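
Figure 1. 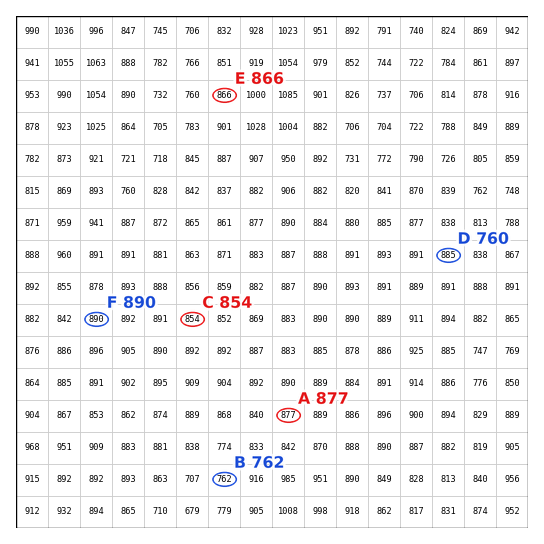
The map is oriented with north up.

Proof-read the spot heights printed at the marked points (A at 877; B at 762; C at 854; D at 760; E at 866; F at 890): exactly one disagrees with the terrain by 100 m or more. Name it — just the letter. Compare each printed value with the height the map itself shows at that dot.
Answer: D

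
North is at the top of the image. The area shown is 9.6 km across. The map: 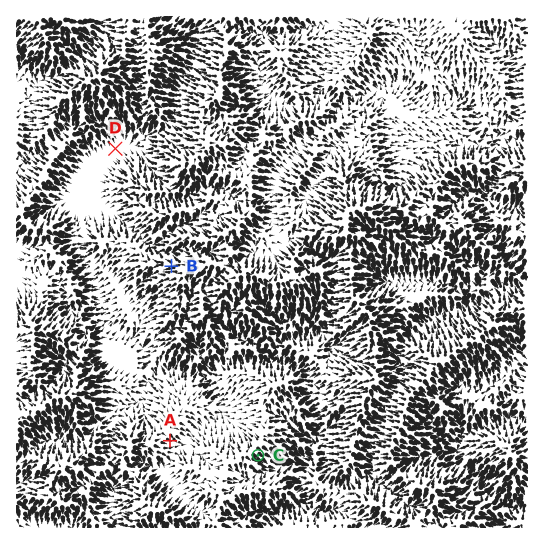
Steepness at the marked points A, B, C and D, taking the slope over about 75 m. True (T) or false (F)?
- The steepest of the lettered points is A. F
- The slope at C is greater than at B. F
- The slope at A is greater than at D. T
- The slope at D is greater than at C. F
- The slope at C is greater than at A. T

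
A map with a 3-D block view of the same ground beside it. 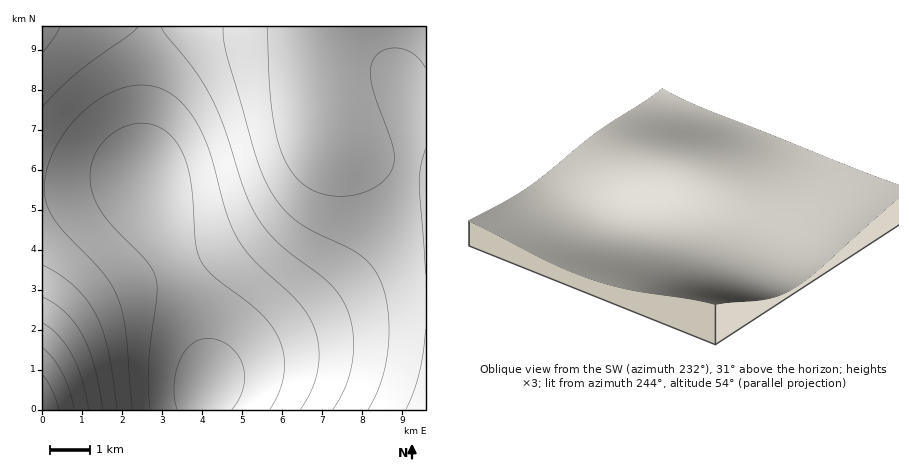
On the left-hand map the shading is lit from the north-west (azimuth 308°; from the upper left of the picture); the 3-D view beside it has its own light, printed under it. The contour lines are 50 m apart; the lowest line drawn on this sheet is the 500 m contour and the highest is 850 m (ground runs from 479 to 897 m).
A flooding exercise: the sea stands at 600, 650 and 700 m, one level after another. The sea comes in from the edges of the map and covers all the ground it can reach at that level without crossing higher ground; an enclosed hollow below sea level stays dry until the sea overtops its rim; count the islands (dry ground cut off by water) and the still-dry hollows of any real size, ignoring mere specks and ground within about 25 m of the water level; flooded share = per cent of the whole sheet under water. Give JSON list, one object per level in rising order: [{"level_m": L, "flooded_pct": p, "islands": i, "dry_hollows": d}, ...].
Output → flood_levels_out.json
[{"level_m": 600, "flooded_pct": 36, "islands": 0, "dry_hollows": 0}, {"level_m": 650, "flooded_pct": 52, "islands": 0, "dry_hollows": 0}, {"level_m": 700, "flooded_pct": 66, "islands": 0, "dry_hollows": 0}]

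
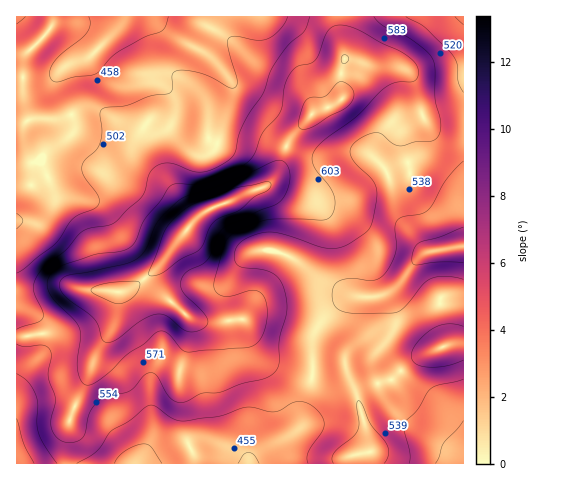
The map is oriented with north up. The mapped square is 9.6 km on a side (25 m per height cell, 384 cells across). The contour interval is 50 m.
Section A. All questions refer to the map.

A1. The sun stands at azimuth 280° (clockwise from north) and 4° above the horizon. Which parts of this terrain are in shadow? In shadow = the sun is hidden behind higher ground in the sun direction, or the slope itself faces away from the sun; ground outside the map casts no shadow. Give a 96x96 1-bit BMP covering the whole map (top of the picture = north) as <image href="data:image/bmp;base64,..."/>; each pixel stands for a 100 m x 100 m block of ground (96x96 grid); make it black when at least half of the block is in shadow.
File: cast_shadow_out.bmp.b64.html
<image width="96" height="96" href="data:image/bmp;base64,Qk2+BAAAAAAAAD4AAAAoAAAAYAAAAGAAAAABAAEAAAAAAIAEAAATCwAAEwsAAAIAAAAAAAAA////AAAAAAAAAP+AAAAAAAAB//8AAf/gAAAAAAAB//8AAf/wAAAAAAAB//wAAf/4AAAAAAAB//gAA//4AAAAAAAB//AAB//8AAAAAAAB/8AAB//4AAAAAAAB/wAAB//4AAAAAAAD8AAAB//wAAAAAAADwAAAB/54AAAAAAAHgAAAB/x4AAAAAAAHAAAAA/x4AAAAAAAOAAAAA/x4AAAAAAAMAAAAAfx4AAAAAAAAAAAAAfx4AAAAAAAAAAAAAPx4AAAAAAAAAAAAAPj4AAAAAAAAAAAAAHj4AAAAAAAAAAAAAHH4AAAAAAAAAAAAACH4AAAAAAAAAAAAAADwAAAA8AAAAAAAAADgAAAB+AAAAAcAAA/4AAAD/gAAAAcAAA/+AAAH/wAAAAcAAA//AAAP/4AAAAAAAAf/AAAP/8AAAAAAAAf/gAAf/+AAAAAAAAP/gAAf/+AAAAAAAAP/AAAf//AAAAAAAAH/AeAf//AAAAAAAAH+A/Af//AAAAAAAAD8A+Af/+AAAAAAAAAAA+AP/+AAAAAAAAAAB+AH/+AAAAAAAAAAB8AD/+AAAAAAAAAAD8AD/8AAAAAAAAAAP/AD/4AAAAAAAAAAf/wD/gAAAAAAAAAA//8B/AAAAAAAAAAA///h/wAB8AAAAAAA/////8AB+AAAAAAA//////AB/AAAAAAAf/////AB/wAAAAAAf/////AB/8AAAAAAP////+AB//AAAAAAH////8AB//wAAAAAB////4AB//4AAAAAB////wHB//4AAAAAA////gPD//8AAAAAA////gHH/x8AAAAAA////AGP/g4AAAAAAf///gA//AAAAAAAAP///wA//AAAAAAAAD///wA/+AAAAAAAAAf//wA/8AAAAAAAAAP//8A/4AAAAAAAAAH///A/wGAAAAAAAAAD//gfgfgAAAAAAAAD//gfAfwAAAAAAAAB//gAAfwAAAAAAAAB//AAAfwAAAAAAAAA/+AAAPgAAAAAAAAAf8AAAHAAAAAAAAAAf4AAAAAAAAAAAAAAPwAAAAAAAAAAAAAAPwAAAAAAAAAAAAAAHg8AAAAAAAAAAAAAD//gAAAAAAAAAAAAB//wAAwAAAAAAAAAA//8AA4AAAAAAAAAAf/+AB8AAAAAAAAAAf//AB8AAAAAAAAAAP//wD8AAAAAAAAAAD//4D8AAAAAAAAAAA//8D8AAAAAAAAAAAP/+D8AAAAAAAAAAAP/8H8AAAAAAAAAAAH/8P8AAAAAAAAAAAD/4P8AAAAAAAAAAAD/wf8AAAAAAAAAAAA/wf8AAAAAAAAAAAAHg/8AAAAAAAAAAAAAA/8AAAAAAAAAAAAAA/8EAAAAAAAAAAAAA/8PAAAAAAAAAAAAA/8PgAAAAAAAAAAAA/8HwAAAAAAAAAAAA/8H4AAAAAAAAAAAB/4D4AAAAAAAAAAAB/gB4AAAAAAAAAAAD8AA4AAAAAAAAAAABAAAYAAAAAAAAAAAAAAAAAAAAAAAAAAAAAAAAAAAAAAAAAAPAAAAAAAAAAAAAAAPAAA="/>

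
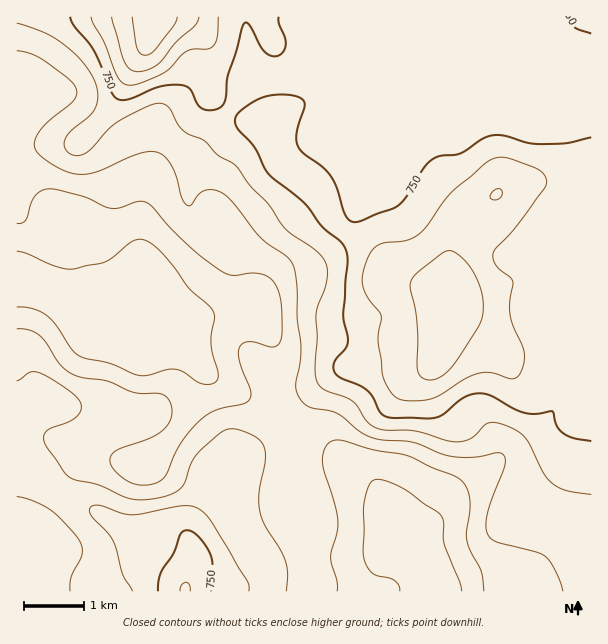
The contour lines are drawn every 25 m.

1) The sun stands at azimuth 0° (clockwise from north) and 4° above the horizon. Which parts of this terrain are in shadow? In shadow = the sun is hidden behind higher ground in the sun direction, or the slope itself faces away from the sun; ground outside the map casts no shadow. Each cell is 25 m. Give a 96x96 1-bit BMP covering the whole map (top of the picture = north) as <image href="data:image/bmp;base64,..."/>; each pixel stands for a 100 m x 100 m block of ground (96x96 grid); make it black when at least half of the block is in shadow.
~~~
<image width="96" height="96" href="data:image/bmp;base64,Qk2+BAAAAAAAAD4AAAAoAAAAYAAAAGAAAAABAAEAAAAAAIAEAAATCwAAEwsAAAIAAAAAAAAA////AAAAAAAAAAAAAAAAAAAAAAAAAAAAAAAAAAAAAAAAAAAAAAAAAAAAAAAAAAAAAAAAAAAAAAAAAAAAAAAAAAAAAAAAAAAAAAAAAAAAAAAAAAAAAAAAAAAAAAAAAAAAAAAAAAAAAAAAAAAAAAAAAAAAAAAAAAAAAAAAAAAAAAAAAAAAAAAAAAAAAAAAAAAAAAAAAAAAAAAAAAAAAAAAAeAAAAAAAAAAAAAAB/gAAAAAAAAAAAAAD/wAAAAAAAAAAAAAD/4AAAAAAAAAAAAAH/+AAAAAAAAAAAAAH//AAAAAAAAAAAAAP//gAAAAAAAAAAAAf//wAAAAAAAAAAAAf//4AAAAAAAAAAAA///4AAAAAAAAAAAA///4AAAAAAAAAAAB///4AAAAAAAAAAAD///4AAAAAAAAAAAH///AAAAAAAAAAAAP//4AMAAAAAAAAAAP//4AcAAAAAAAAAAf//8AeAAAAAAAAAAfA/+AcAAAAAAAAAAfgf/gYAAAAAAAAAAfgP/8AAAAAAAAAAAfwH/+AAAAAAAAAAAfwB/+AAAAAAAAAAAPwAf+AAAAAAAAAAAAAAH8AAAAAAAAAAAAAAAAAAAAAAAAAAAAAAAAAAAAAAAAAAAAAAAAAAAAAAAAAAAAAAAAAAAAAAAAAAAAAAAAAAAAAAAAAAAAAAAAAAAAAAAAAAAAAAAAAAAAAAAAAAAAAAAAAAAAAAAAAAAAAAAAAAAAAAAAAAAAAAAAAAAAAAAAAAAAAAAAAAAAAAAAAAAAAAAAAAAAAAAAAAAAAAAAAAAAAAAAAAAAAAAAAAAAAAAAAAAAAAAAAAAAAAAAAAAAAAAAAAAAAAAAAAAAAAAAAAAAAAAAAAAAAAAAAAAAAAAAAAAAAAAAAAAAAAAAAAAAAAAAAAAAAAAAAAAAAAAAAAAAAAAAAAAAAAAAAAAAAAAAAAAAAAAAAAAAAAAAAAAAAAAAAAAAAAAAAAAAAAAAAAAAAAAAAAAAAAAAAAAAAAAAAAAAAAAAAAAAAAAAAAAAAAAAAAAAYAAAAAAAAAAAAAAA4AAAAAAAAAAAAAAB8AAAAAAAAAAAAAAB8AAAAAAAAAAAAAAB8AAAAAAAAAAAAAAD8AAAAAAAAAAAAAAD8AQAAAAAAAAAAAAB8A4AAAAAAAAAAAAAYB8AAAAAAAAAAAAAAB8AAAAAAAAAAAAAAD8AAAAAAAAAAAAAAD+AAAAAAAAAAAAAAH+AAAAAAAAAAAAAAH+AAAAAAAAAAAAAAH/AAAAAAAAAAAAAAH/AAAAAAAAAAAAAAH/AAAAAAAAAAAAAAH/gAAAAAAAAAAAAAH/gAAAAAAAAAAAAAH/gAAAAAAAAAAAAAH/gAAAAAAAAAAAAAH/gAAAAAAAAAAAAAD/wAAAAAAAAAAAAAB/wAAAAAAAAAAAAAA/4AAAAAAAAAAAAAAP4AAAAAAAAAAAAAAD8AAAAAAAAAAAAAAB8AAAAAAAAAAAAAAB8AAAAAAAAAAAAAAA4AAAAAAAAAAAAAAAAAAAAAAAAAAAAAAAAAAAAAAAAAAA="/>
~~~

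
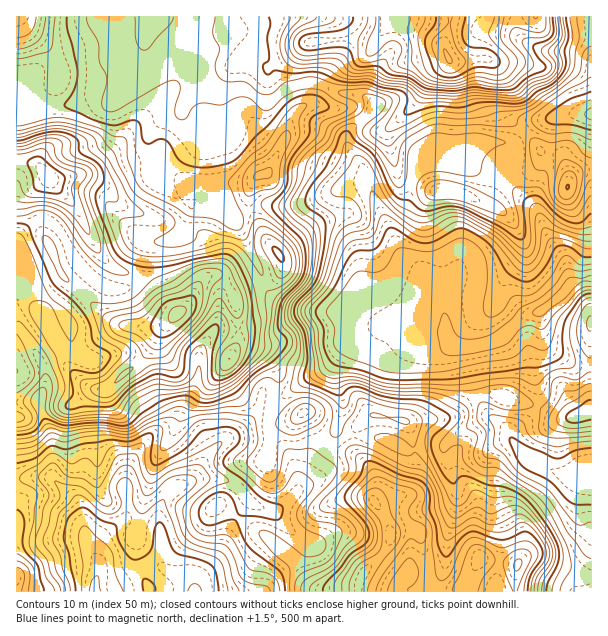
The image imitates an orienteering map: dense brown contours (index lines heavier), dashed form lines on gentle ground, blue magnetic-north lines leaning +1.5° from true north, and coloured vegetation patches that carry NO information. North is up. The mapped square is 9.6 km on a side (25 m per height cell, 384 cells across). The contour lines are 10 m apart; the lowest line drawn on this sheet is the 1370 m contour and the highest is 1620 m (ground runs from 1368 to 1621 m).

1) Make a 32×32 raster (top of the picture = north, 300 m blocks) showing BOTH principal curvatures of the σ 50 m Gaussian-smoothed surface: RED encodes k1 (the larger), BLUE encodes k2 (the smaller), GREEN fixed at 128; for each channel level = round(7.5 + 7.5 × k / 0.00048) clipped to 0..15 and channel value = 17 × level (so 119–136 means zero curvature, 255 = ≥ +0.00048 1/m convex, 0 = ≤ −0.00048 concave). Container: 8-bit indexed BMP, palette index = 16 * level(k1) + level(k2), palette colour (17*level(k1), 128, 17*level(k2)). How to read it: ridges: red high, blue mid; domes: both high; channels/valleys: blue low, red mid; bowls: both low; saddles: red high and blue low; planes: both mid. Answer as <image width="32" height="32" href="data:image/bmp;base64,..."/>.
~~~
<image width="32" height="32" href="data:image/bmp;base64,Qk02CAAAAAAAADYEAAAoAAAAIAAAACAAAAABAAgAAAAAAAAEAAATCwAAEwsAAAABAAAAAAAAAIAAABGAAAAigAAAM4AAAESAAABVgAAAZoAAAHeAAACIgAAAmYAAAKqAAAC7gAAAzIAAAN2AAADugAAA/4AAAACAEQARgBEAIoARADOAEQBEgBEAVYARAGaAEQB3gBEAiIARAJmAEQCqgBEAu4ARAMyAEQDdgBEA7oARAP+AEQAAgCIAEYAiACKAIgAzgCIARIAiAFWAIgBmgCIAd4AiAIiAIgCZgCIAqoAiALuAIgDMgCIA3YAiAO6AIgD/gCIAAIAzABGAMwAigDMAM4AzAESAMwBVgDMAZoAzAHeAMwCIgDMAmYAzAKqAMwC7gDMAzIAzAN2AMwDugDMA/4AzAACARAARgEQAIoBEADOARABEgEQAVYBEAGaARAB3gEQAiIBEAJmARACqgEQAu4BEAMyARADdgEQA7oBEAP+ARAAAgFUAEYBVACKAVQAzgFUARIBVAFWAVQBmgFUAd4BVAIiAVQCZgFUAqoBVALuAVQDMgFUA3YBVAO6AVQD/gFUAAIBmABGAZgAigGYAM4BmAESAZgBVgGYAZoBmAHeAZgCIgGYAmYBmAKqAZgC7gGYAzIBmAN2AZgDugGYA/4BmAACAdwARgHcAIoB3ADOAdwBEgHcAVYB3AGaAdwB3gHcAiIB3AJmAdwCqgHcAu4B3AMyAdwDdgHcA7oB3AP+AdwAAgIgAEYCIACKAiAAzgIgARICIAFWAiABmgIgAd4CIAIiAiACZgIgAqoCIALuAiADMgIgA3YCIAO6AiAD/gIgAAICZABGAmQAigJkAM4CZAESAmQBVgJkAZoCZAHeAmQCIgJkAmYCZAKqAmQC7gJkAzICZAN2AmQDugJkA/4CZAACAqgARgKoAIoCqADOAqgBEgKoAVYCqAGaAqgB3gKoAiICqAJmAqgCqgKoAu4CqAMyAqgDdgKoA7oCqAP+AqgAAgLsAEYC7ACKAuwAzgLsARIC7AFWAuwBmgLsAd4C7AIiAuwCZgLsAqoC7ALuAuwDMgLsA3YC7AO6AuwD/gLsAAIDMABGAzAAigMwAM4DMAESAzABVgMwAZoDMAHeAzACIgMwAmYDMAKqAzAC7gMwAzIDMAN2AzADugMwA/4DMAACA3QARgN0AIoDdADOA3QBEgN0AVYDdAGaA3QB3gN0AiIDdAJmA3QCqgN0Au4DdAMyA3QDdgN0A7oDdAP+A3QAAgO4AEYDuACKA7gAzgO4ARIDuAFWA7gBmgO4Ad4DuAIiA7gCZgO4AqoDuALuA7gDMgO4A3YDuAO6A7gD/gO4AAID/ABGA/wAigP8AM4D/AESA/wBVgP8AZoD/AHeA/wCIgP8AmYD/AKqA/wC7gP8AzID/AN2A/wDugP8A/4D/AOi1x5SDl4eol4Z1hbaFYsfY1dnHdIaXpLenc+bEUnOH6baFhoSHpoaGdWRkt5amtHNjyPm2c5ajpcil6PjGoZbDc4WFhYa4lpSkl5SXl8iWZXOSkvaUxpGk67Wm+eqhhceGdWWFlKeFc7i6lqbIloSWdGJh9rXpo5LWdIb4lHKGt5aFc6XVlJWjyNqolYNzpdi2k+fXhbSDcbV1t9aEhIaouKSC55ST1oCCtseBpbZzhLXm+7fY/KRyx5bXppZ0dpNylLfYc3L3dHKCopXIqISGc2LV2JXVgaWmp5Vyg3WHlYOUhaaEgejIlpPGx8inhYeWtvaCctVxtoOUg3KElXS2kqJxgIDAkNeXhmJjpqWWhZWlgnOFxWKUyIRzprekhPzg9sWk9/iRkrRidJSmpum4o6W3x+nX6MaUgXSUxvn4opD79ej3Y5aDcteTxJSVxuvVo/jmx9inprTG6caDpsjIgJTm9/ikc7fT9PahULawk4L3xnJzlJSVtsi4haa3pbmQ16RBtPbE57SQ+/mSsrahYYGAc3ODdIaGhYWWlZSklJPGhZRxksfWYoDn+Nbn+JNidnaHh4eGdIOEhpd0hMeDx5Z0pfnnt/i3gILlt6LZspOHd4eHh4aXl5WCqJOm2aW4dITVxqW22fq0gfilxGBAY3d3h4eIhoeHqJZxgLX6hoSVx4Z0Y5Wn5sWz+ZHzk5KRhXeHh4eGh4eXlriTcPd2hNiGhKbGtZW3+OimgPf8xZN0d4eHd4eHd4aVxpeCkHS2toPW5YSDg6S156OA+PulhHOGl3aFhnd2dJT4lXLHc+iTpPh0Y3Rzc4Kkkef5t8aUZKaFg7WVZGJi1viAcrWTkmD2xnGFp7ilp4Rj9qZ1tcS2yIGVx4VQgtb4pJDH1rWC1fdxpdanlXSFdaaysGBzdaiVkNfX5eP3+LeAofmhpenotIPXdWSFqKeWtsf7pHNzhYLE5sX596WGlaWx/LGl+NX494WEdpaWhoam2fdjlpaFYObGhIR0dZeHp5PmxPX4o5GDlYaGmHZ2dnSG97aElICC9oR1d4eGh4Wnt7eGYdb45salp4aHh4eHdoW36MekgPj5pXRjg3OElcWFppZygJCBc2WXl3eHiIeXlZX3pfb1oKT3pmWVlYOQkGGDc4eWloaHdoaHh4eHh4aEgbTnsrBwcHDggrJwkva1gXF2doe5hoeHd4eHh4eWhZimkGCh5IL3w/f5+9L66sT6waSFhaeHdneHh4eHh5eoh6Lmp5PF+dLntdn59fro5vfTgpimhoeGh4eXd3eHhoeHovv698TIpXSm6YV1pXOQ4rGSqJd2dnZ3h5iGh4eHh3dzoaKThHW3lYW1poWng8j6gXI="/>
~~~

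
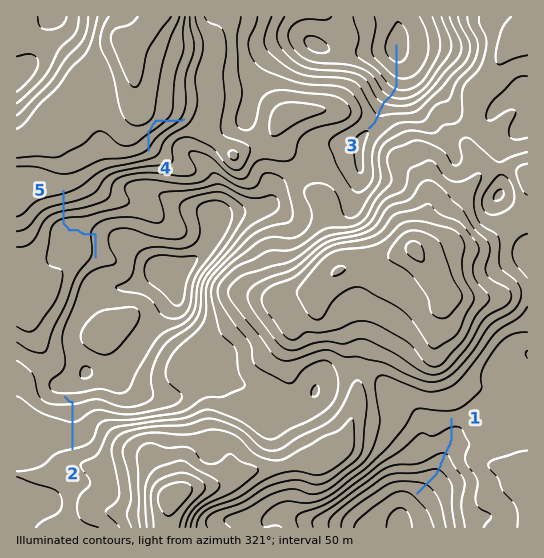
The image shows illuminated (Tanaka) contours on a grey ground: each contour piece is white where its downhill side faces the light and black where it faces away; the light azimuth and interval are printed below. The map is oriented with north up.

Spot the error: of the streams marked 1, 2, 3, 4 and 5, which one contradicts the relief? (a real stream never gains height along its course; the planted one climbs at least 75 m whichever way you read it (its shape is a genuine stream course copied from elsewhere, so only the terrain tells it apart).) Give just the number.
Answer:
4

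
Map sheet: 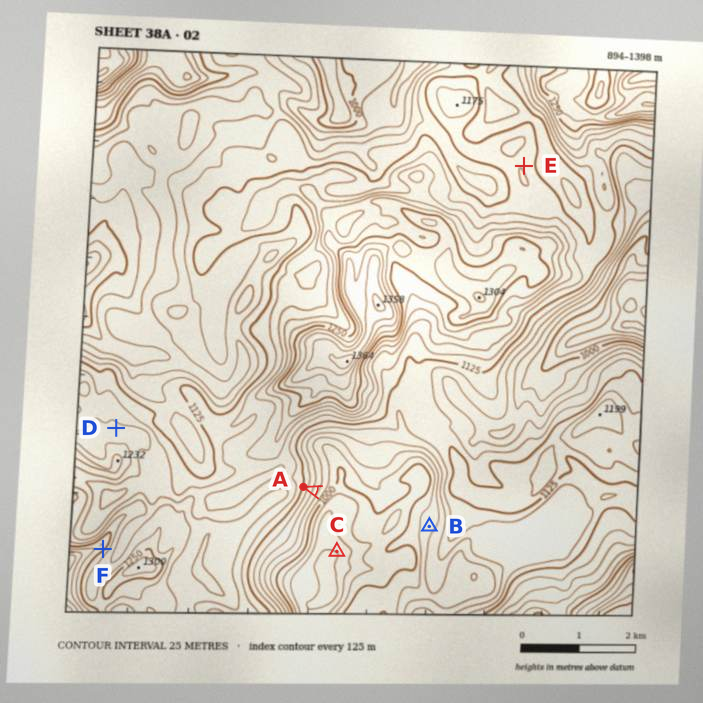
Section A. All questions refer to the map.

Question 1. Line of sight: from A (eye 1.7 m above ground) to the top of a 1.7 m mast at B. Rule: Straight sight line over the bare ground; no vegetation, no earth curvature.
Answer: yes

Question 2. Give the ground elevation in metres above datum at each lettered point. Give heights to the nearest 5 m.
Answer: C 925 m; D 1185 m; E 1150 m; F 1260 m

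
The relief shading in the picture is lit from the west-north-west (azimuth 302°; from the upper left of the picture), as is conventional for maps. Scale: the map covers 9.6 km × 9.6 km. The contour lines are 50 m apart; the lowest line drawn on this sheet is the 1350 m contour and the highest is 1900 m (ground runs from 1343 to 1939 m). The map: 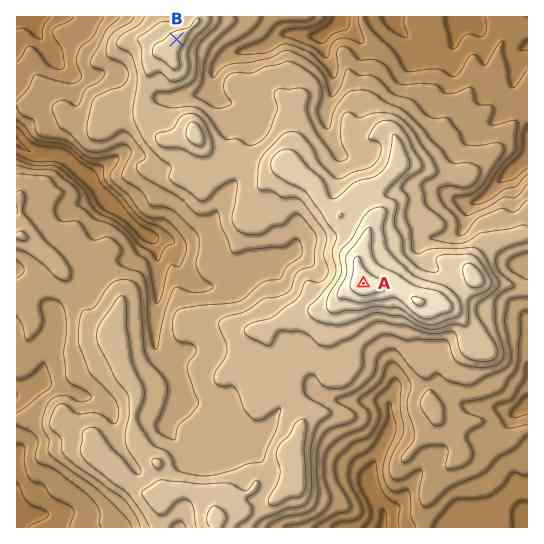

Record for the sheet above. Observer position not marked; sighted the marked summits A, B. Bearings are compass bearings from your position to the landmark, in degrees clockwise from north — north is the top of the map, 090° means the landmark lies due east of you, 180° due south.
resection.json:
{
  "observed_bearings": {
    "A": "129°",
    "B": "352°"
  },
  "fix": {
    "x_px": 191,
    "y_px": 144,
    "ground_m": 1740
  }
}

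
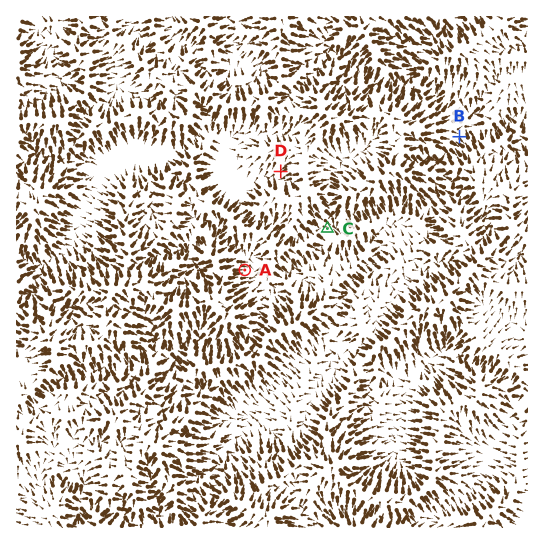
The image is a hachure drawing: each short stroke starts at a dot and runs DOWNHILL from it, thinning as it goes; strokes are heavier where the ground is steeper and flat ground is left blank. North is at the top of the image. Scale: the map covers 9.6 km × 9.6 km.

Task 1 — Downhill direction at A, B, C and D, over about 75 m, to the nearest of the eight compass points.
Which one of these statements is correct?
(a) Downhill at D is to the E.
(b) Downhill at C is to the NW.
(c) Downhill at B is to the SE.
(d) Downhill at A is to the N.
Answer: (c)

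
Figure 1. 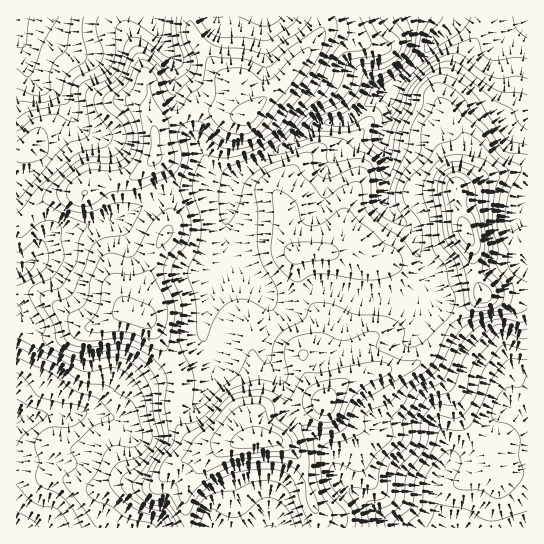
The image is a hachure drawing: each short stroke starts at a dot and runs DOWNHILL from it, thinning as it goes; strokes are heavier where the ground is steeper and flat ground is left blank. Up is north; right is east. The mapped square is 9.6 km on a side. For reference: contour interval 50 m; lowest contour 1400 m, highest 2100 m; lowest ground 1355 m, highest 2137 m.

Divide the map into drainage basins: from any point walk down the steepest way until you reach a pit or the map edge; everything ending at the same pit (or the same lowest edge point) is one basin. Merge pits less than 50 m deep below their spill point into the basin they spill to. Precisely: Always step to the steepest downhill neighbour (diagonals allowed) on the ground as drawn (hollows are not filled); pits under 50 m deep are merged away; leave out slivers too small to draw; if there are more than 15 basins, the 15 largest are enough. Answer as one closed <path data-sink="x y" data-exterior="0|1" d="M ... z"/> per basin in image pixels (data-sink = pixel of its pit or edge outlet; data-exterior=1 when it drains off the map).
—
<path data-sink="457 17" data-exterior="1" d="M527 16l-202 0-2 13-14 21-25 31-35 34-12 1-26-7-14-1-15 9-21 7-6 5 0 30 9 14 7 22 1 15-3 19-14 24-18 62 14 10 28 46 1 16-5 22 6 20 10 11 8 4 30 1 17-5 33-1 26-27 18-9 12-14 10-6 28-12 32-3 16-7 10-10 13-24 38-32 19-4 27 0z"/><path data-sink="459 527" data-exterior="1" d="M519 291l-18 0-19 4-38 32-13 24-10 10-16 7-32 3-28 12-10 6-12 14-18 9-26 27-4 0 12 6 13 14 11 40 8 19 0 10 209-1 0-234z"/><path data-sink="17 17" data-exterior="1" d="M189 16l-173 1 1 208 4-1 22-23 8-4 15-4 19 0 13-10 31-4 14-8 12-13 0-29 6-5 21-7 15-9 14 1 26 7 12-2-5-4-7-11 0-12-21-18-21-30-4-9z"/><path data-sink="17 418" data-exterior="1" d="M130 312l-8 0-24 13-21 4-22 8-16-1-16-7-7 1 1 139 45 8 25 11 11 0 15-5 40 4 5-3 17-20 35-16 17-2-6-2-22 0-8-4-7-7-5-10-4-14 5-22-1-16-28-46-6-6z"/><path data-sink="17 271" data-exterior="1" d="M154 159l-11 12-10 6-31 4-7 3-10 9-19 0-15 4-8 4-22 23-5 2 1 103 6 0 16 7 16 1 22-8 21-4 24-13 8 0 7 3 18-62 12-19 4-11 1-14-4-24-7-18z"/><path data-sink="270 527" data-exterior="1" d="M270 439l-24 1-13 4-15 7-13 10-14 18-7 18 5 31 130-1 0-9-8-19-11-40-13-14-9-5z"/><path data-sink="17 527" data-exterior="1" d="M225 447l-15 1-35 16-16 19-6 4-40-4-15 5-11 0-25-11-45-8-1 58 171 1-3-23 3-18 9-16 9-10z"/><path data-sink="267 17" data-exterior="1" d="M323 16l-133 0-1 6 6 17 21 30 21 18 0 12 7 11 6 3 34-32 25-31 14-21z"/>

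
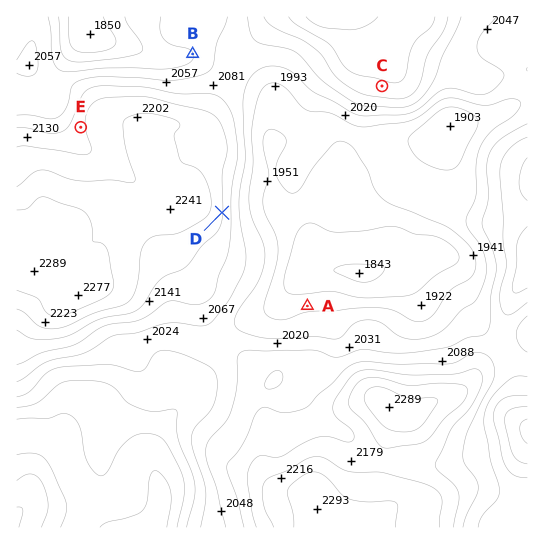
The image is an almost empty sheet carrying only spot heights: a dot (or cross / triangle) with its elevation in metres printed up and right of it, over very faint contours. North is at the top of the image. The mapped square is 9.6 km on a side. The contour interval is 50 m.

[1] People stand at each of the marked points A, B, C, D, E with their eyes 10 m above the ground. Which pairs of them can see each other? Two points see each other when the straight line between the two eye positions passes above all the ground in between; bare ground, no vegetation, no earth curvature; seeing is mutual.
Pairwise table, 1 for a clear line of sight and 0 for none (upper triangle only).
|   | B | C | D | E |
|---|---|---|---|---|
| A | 0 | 1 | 1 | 0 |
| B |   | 0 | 0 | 0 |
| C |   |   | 1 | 0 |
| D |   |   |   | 0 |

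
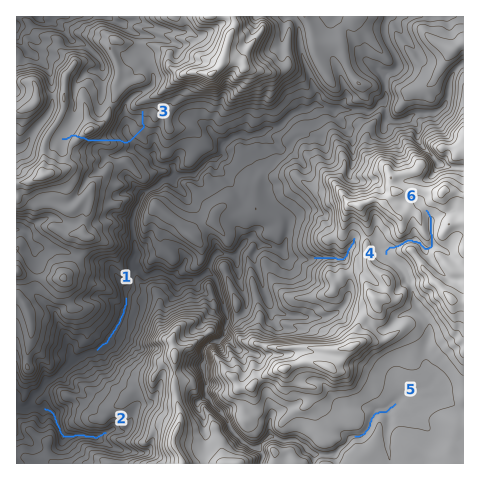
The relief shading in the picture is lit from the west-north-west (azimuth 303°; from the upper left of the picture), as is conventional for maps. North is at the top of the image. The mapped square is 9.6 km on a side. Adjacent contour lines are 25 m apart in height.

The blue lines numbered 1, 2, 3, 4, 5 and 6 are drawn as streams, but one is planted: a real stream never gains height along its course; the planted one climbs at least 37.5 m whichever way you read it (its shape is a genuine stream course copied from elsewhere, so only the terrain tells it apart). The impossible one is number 3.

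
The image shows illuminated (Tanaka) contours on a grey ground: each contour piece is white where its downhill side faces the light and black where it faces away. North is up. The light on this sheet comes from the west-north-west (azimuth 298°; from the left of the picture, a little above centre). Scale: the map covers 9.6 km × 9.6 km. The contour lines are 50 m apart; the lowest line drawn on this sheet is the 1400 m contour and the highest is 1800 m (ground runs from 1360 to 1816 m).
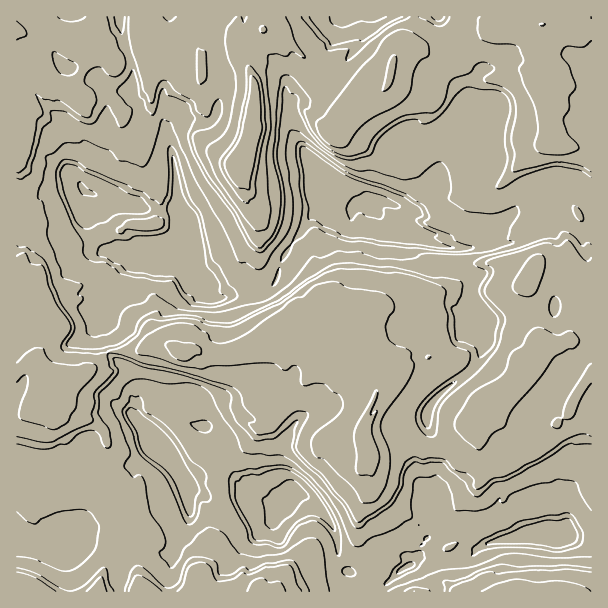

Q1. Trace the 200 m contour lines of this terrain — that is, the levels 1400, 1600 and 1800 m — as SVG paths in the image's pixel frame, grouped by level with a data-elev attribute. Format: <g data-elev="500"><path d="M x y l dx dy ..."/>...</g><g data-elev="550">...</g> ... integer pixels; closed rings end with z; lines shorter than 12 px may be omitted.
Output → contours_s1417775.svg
<g data-elev="1400"><path d="M273 530l-4-2-4-4-2-25 9-9 13-9 5-1 4 1 13 11 1 6-6 4-11 14-7 5-7 7z"/><path d="M351 221l-5-11 2-6 5-6 12-6 19 4 16 10 0 1-4 2-12-1-1 8-3 3-12-2-8-4-3 1z"/><path d="M84 195l-3-1-3-6 0-5 2-1 16 12-1 2z"/></g><g data-elev="1600"><path d="M114 591l-4-6-3-15-2-2-4 1-17 16-13 6-10-3-26-15-18-5"/><path d="M309 591l-12-27-6-4-25 3-15 7-8-3-9 6-9 2-6 0-2-11-2-3-11-4-9 0-4 1-4 3-8 21-9 6-3 0-5-3-19-18-5-2-3 1-5 7-5 18"/><path d="M430 591l-4-2-10-2-5 1-6 3"/><path d="M591 568l-27-3-45 2-19-3-21 7-14 7-10 3-11 0-1 1 1 9"/><path d="M17 444l22 5 11 0 10-5 6 0 13-10 13-4 7 4 6 13 5 0 1-4-2-14-11-16 1-17 2-4 17-18 0-5-3-4-2-6 3-2 7 2 21 8 39 8 43 15 5 6-1 12 5 12 20 21 20-3 19-17 3-1-5 26 2 6 12 14 15 13 11 15 10 10 10 20 5 4 5-1 6-6 24-17 10-16 3-17 9-9 9 2 8-2 13 2 6 7 15 11 6 10 6 5 4-2 12-12 14-3 12-6 30-17 18-12 5-2 4 2 15-1"/><path d="M426 428l-3-4-2-7 1-5 3-6 12-13 10-7 9-5-18 21-5 9-3 15-1 2z"/><path d="M591 244l-3-2-6 4-10-11-9-3-6 6-14 1-28 10-30 7-10 5-1 3 2 2 10 4 1 3-7 14 0 7 17 21 1 5-4 25-5 5-9 8-1-1-2-7-3-3-9-4-7-2-3-3-1-20-3-10 5-4 5-8 2-11-2-4-17-3-12 0-37-10-17-1-27-4-15 1-7 2-23 14-27 20-48 23-21-1-16-6-12-1-18 2-3-2-2-3-3-1-14 7-4 5-4 11-18 11-21 4-26-2-3-3 7-11 1-9-14-22-14-39-4-5-15-10-7-1-3-1"/><path d="M580 221l3 0 0-6-5-8-5-1 1 7z"/><path d="M17 178l4 1 10-6 1-10 10-34 9-9 0-9 14 0 15 10 10 3 5-2 10-15 3-1 11 20 3 2 4-3 4-6 2-9-13-15-2-5 11-12 4-8 2 0 3 9 3 17 4 5 3 9 5 5 1 0 2-4 4-16 3-6 3 1 3 5 8 3 13 7 6 14-7 16 5 20 15 27 25 32 15 31 6 5 6 3 4-2 12-14 7-19 1-26-6-29-1-10 5-60 3-7 5 6 8 4 2 17 8 18 10 12 17 12 15 5 21-5 6-13 4-6 10-8 11-6 14-3 9 5 10-4 10-10 11-15 8-7 6-1 10 2 17 1 6 3 4 4 3 11-5 29 2 25-10 26 6 0 24-14 27-8 24 4 13 7"/><path d="M125 17l-3 17-6-9-2-8"/><path d="M402 17l-16 8-23 16-7-1-24 6-23-29"/><path d="M444 17l-2 3-4 1-7-4"/></g><g data-elev="1800"><path d="M247 189l2 0 13-61-4-44-6-9-1 2-2 21-8 37-4 9-11 15-2 5 3 8 7 12 5 4z"/></g>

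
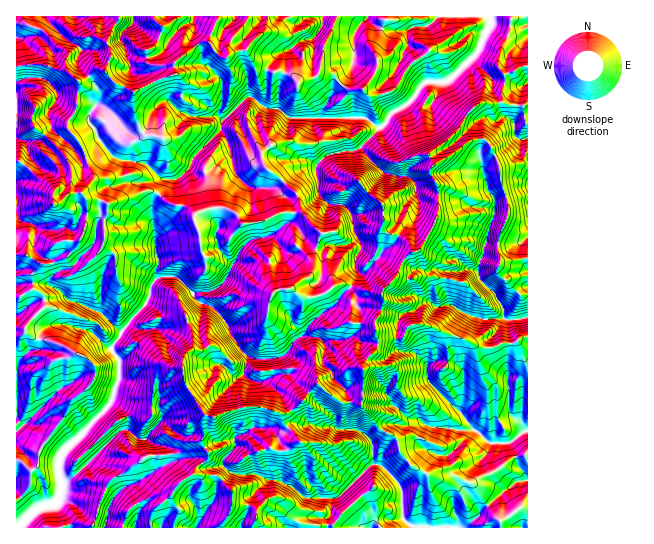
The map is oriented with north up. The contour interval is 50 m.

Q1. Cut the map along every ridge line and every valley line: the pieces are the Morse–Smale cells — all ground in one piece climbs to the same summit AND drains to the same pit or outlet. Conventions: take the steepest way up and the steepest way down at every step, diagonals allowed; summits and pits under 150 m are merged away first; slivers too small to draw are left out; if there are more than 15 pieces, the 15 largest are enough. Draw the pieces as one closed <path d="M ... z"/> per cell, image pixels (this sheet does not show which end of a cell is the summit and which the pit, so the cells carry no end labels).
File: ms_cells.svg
<path d="M527 16l-204 0 0 9-10 14-10 1-13 9-9 3-9 9-5 9-2 25-4 8-8-6-10 3-20 21-3 10-24 23-7 15-11 10-13 1-6 14 10 9 14 2 12 10 15-7 16 0 7 3 10 13 20-3 20-9 19 1 19 21-6 19-3 21-23 15 16 8 17-2 16-11 8 0 9 5 27 4 1-3 14-15 7-16 6-6 11-6 15-26 3-12 0-22-8-13 2-12-4-8 28-23 12-20 9-7 27-1 20 2 3-2z"/><path d="M423 324l-13 1-8 14-25-1 0 9-10 12-4 10 1 12-3 22-18 0-25-19-26 26 7 9 11 5-8 1-9-2-10 8-9-3-23 0-14 8-3 4-20 3-9 6 3 2 0 7-12 11-1 4 8 3 15 0 14 15 1 13 20 3 3 3-2 18 273 0 1-190-6-1-11 7-8-1-12 5-9 0-15-8z"/><path d="M159 195l-3 2-4 8 3 40 4 14-3 20-5 8 0 6-6 12-12 12-4 8 10 4 24 0 31-10 7-7-1 25 11 14 2 10 4 3 6 1 12 12 8-2 11 6 12 0 14 12 11 18 27-27 25 19 18 0 3-22-1-12 4-10 9-9 3-7-4-21 9-20-1-7-8-3-20-3-9-5-8 0-11 8-14 5-12-1-12-7 23-15 3-21 6-19-19-21-19-1-20 9-20 3-10-13-7-3-16 0-15 7-6-7-18-4z"/><path d="M39 283l-23 2 0 242 75 1 14-39 9-12 8-2 25-19 20-2-5-9-8-1-7-5 4-8 10-10 0-8-4-6-15 0-30-9 7-17 1-16-1-6-7-8 0-4 8-10 1-6-19-18-20-9-12-3-12-12z"/><path d="M482 139l-15 4-36 26 0 5 8 13-2 30-16 30-11 6-6 6-7 16-14 15-2 4 3 8-9 20 1 13 3 4 23 0 5-10 7-5 9 0 12 4 32 12 15 8 9 0 12-5 8 1 11-7 6 0 0-42-7 0-24-25 3-5-3-15 2-12 9-21 0-15-7-17-1-16-4-12-5-11z"/><path d="M322 16l-53 0-4 14-4 5-16 16-8 0-7 2-3 4-10-4-10-12-10 4-22 18-1 12-17 5-24 13 2 21 4 12 6 9-11 6-28-18-13-16-15-3-10 18 0 7 15 18 10 28-1 7-9 11 1 4 3 3 14 0 8 4 37-13 12 2 7-13 13-1 11-10 7-15 24-23 3-10 20-21 10-3 8 6 4-8 2-25 5-9 9-9 9-3 13-9 10-1 10-14z"/><path d="M201 312l-7 7-31 10-24 0-10-5-8 7-1 6-8 10 0 4 8 12-1 18-7 17 30 9 15 0 3 3 1 11-10 10-4 8 7 5 8 1 5 10 12-2 12-12 8 0 5-4 0-19 2-3 8 2 32-10 15 0 18 6 8 0 4-3-11-17-14-12-12 0-11-6-8 2-12-12-6-1-4-3-2-10-11-14z"/><path d="M153 191l-7 0-37 13-8-4-14 0 1 13-4 20-13 20-5 4-17 7-7 0-16-9-9 0-1 28 23 0 11 2 8 4 12 12 12 3 20 9 16 16 4 2 23-26 6-12 0-6 5-8 3-20-4-14-3-40 7-11z"/><path d="M505 103l-27 1-9 7-12 20-28 23 5 11 39-25 9-1 9 7 8 17 1 16 8 23 0 15-7 13-4 17 4 16 27-5 0-153-14 0z"/><path d="M25 165l-9 10 0 79 10 1 16 9 7 0 17-7 15-19 7-25-1-12-5-8-12 0-11 10-5 1-1-15z"/><path d="M51 67l-3 2-4 8 0 2 7 4 6 10-1 8-8 12 3 16-9 10-17 3 4 16-5 7 29 24 0 14 4 1 13-11 12 0 10-11 1-7-10-28-15-18 0-7 9-15 3-24-13-12-12-2z"/><path d="M106 16l-89 0-1 21 23 0 14 17-4 12 6 3 12 2 11 10 4 0 16-12 7 2 4-9 2-11-4-10 9-18z"/><path d="M205 448l-12 9-12 2-14 5-1-9-19 1-25 19-8 2-9 12-13 38 30 1 5-15 8-9 12-5 10 0 6 4 8-6 8-14 14-8 3-6 12-11 0-7z"/><path d="M154 16l-20 0-1 6-7 7-11-5-8 17 4 17-6 13 12 13 16 8 24-12 18-6-1-10-21 1-5-3-1-12 9-5 7-15 0-4-8-7z"/><path d="M41 64l-25 3 0 94 7 3 6-6-5-17 15-1 12-11-3-16 9-16-1-7-12-11 5-12z"/>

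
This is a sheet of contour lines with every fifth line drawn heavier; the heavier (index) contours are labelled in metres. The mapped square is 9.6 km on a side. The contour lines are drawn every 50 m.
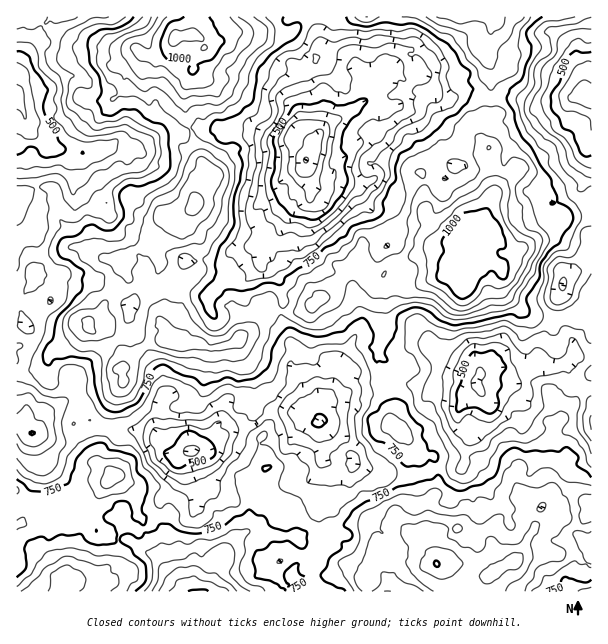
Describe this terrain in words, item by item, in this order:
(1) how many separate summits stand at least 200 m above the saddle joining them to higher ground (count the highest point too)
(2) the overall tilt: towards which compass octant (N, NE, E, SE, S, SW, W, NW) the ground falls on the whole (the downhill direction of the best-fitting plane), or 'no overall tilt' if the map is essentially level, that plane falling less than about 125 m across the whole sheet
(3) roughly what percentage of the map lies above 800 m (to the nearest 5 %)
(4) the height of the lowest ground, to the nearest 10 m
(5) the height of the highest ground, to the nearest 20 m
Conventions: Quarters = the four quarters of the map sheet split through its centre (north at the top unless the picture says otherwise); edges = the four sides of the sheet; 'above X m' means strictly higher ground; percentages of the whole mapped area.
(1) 4 summits rise at least 200 m above their surroundings.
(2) On the whole the map has no overall tilt.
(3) Roughly 30 % of the ground is higher than 800 m.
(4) The lowest ground is at about 300 m.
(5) The highest ground is at about 1060 m.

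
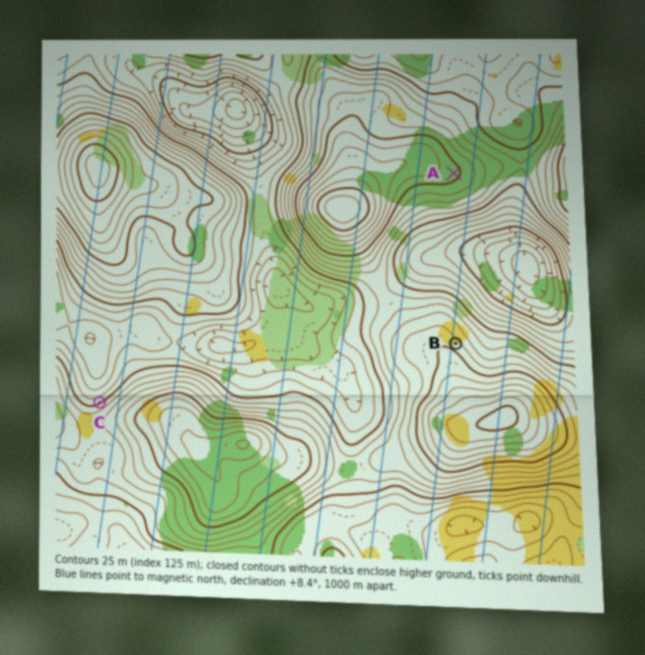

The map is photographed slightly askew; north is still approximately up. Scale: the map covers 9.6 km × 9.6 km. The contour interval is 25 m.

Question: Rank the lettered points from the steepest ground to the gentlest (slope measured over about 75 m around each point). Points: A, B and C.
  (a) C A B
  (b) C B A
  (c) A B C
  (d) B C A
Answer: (b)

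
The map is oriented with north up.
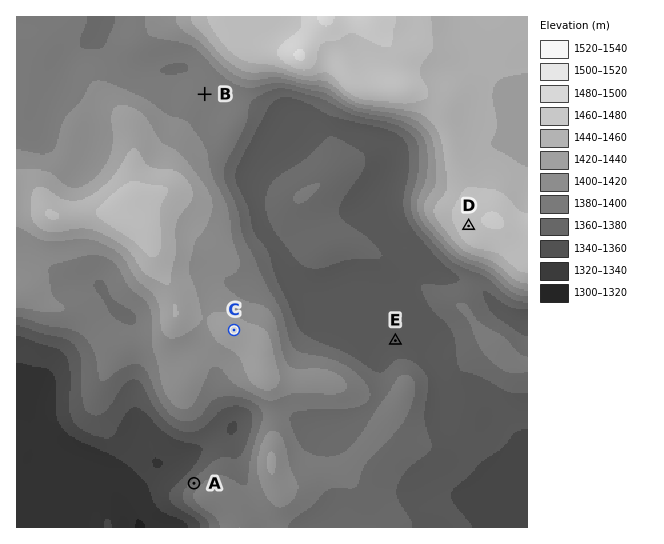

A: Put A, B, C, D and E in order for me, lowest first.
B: E A B C D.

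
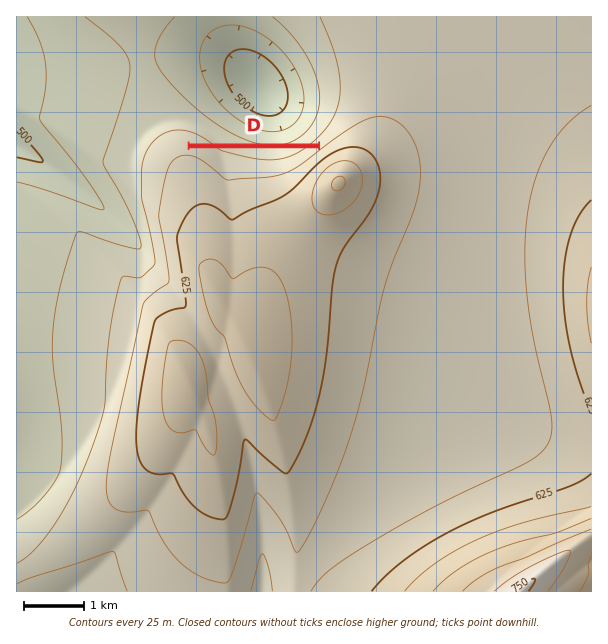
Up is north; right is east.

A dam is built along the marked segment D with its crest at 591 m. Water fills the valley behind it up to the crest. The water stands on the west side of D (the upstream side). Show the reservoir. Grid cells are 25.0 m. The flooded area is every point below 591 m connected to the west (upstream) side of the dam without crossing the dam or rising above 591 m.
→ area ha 52.8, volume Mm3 7.01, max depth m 35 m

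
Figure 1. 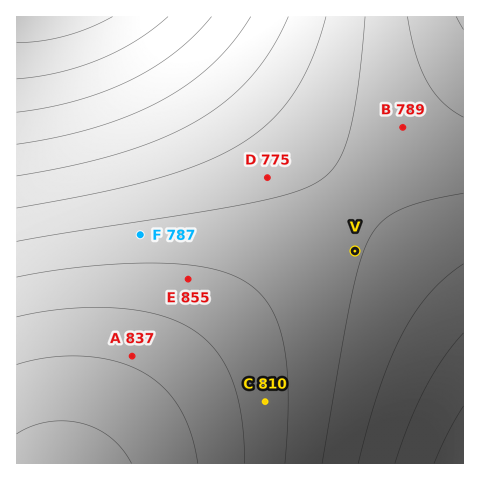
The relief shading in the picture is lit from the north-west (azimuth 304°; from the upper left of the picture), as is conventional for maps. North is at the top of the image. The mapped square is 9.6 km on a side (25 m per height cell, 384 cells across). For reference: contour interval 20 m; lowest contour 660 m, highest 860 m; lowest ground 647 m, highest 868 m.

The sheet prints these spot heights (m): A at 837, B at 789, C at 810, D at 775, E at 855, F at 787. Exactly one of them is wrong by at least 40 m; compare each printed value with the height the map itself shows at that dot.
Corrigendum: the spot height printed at E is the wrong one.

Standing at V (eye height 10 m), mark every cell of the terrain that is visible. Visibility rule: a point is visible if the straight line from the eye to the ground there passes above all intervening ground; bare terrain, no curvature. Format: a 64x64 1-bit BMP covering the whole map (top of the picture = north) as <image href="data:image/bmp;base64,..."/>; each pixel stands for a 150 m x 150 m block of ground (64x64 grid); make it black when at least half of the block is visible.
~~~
<image width="64" height="64" href="data:image/bmp;base64,Qk0+AgAAAAAAAD4AAAAoAAAAQAAAAEAAAAABAAEAAAAAAAACAAATCwAAEwsAAAIAAAAAAAAA////AAAAAAAAAf/////AAAAB/////8AAAAP/////wAAAA//////AAAAH/////8AAAAf/////wAAAD//////AAAAP/////+AAAA//////4AAAD//////gAAAf/////+AAAB//////8AAAH//////wAAAf//////AAAB//////+AAAH//////4AAAf//////wAAB///////AAAH//////+AAAP//////8AAA///////4AAB///////wAAH///////wAAP///////4AAf///////wAA////////AAA///////8AAA///////wAAA///////AAAA//////8AAAAf/////wAAAAf/////AAAAAf////8AAAAAP////wAAAAAP////AAAAAAf///8AAAAAAf///wAAAAAA////AAAAAAB///8AAAAAAD///wAAAAAAH///AAAAAAAf//8AAAAAAA///wAAAAAAD///AAAAAAAH//8AAAAAAAf//wAAAAAAA///AAAAAAAD//8AAAAAAAP//wAAAAAAA///AAAAAAAB//8AAAAAAAH//wAAAAAAAf//AAAAAAAB//8AAAAAAAH//wAAAAAAAf//AAAAAAAA//8AAAAAAAD//wAAAAAAAP//AAAAAAAA//8AAAAAAAD//wAAAAAAAP//AAAAAAAA//8AAAAAAAD//w=="/>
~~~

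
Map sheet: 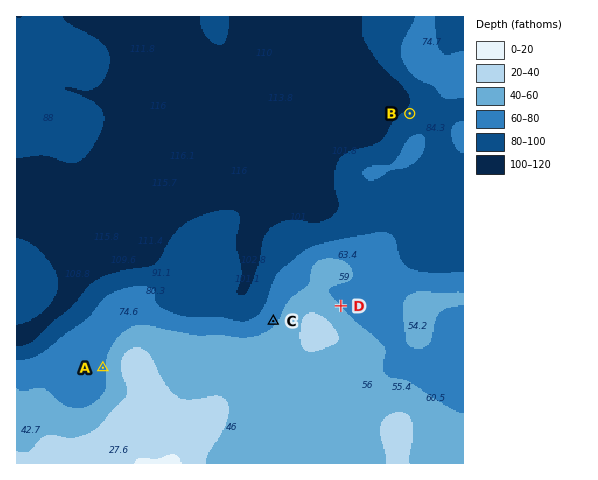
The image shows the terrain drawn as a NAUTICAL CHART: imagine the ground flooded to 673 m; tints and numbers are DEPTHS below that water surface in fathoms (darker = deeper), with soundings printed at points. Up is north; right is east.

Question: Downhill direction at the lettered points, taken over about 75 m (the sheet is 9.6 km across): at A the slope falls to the W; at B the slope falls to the NW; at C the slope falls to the NW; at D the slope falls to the NE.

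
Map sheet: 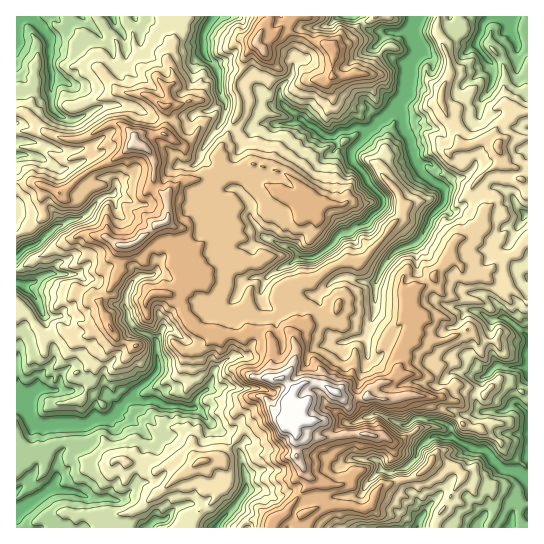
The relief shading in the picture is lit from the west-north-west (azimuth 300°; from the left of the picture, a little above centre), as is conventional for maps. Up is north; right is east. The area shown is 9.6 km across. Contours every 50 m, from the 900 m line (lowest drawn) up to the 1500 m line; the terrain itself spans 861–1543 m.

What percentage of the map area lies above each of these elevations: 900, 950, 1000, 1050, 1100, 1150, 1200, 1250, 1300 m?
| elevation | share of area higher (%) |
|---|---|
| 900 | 95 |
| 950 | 87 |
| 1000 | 79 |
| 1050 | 68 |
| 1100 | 55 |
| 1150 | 41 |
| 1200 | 30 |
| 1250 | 16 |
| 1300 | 7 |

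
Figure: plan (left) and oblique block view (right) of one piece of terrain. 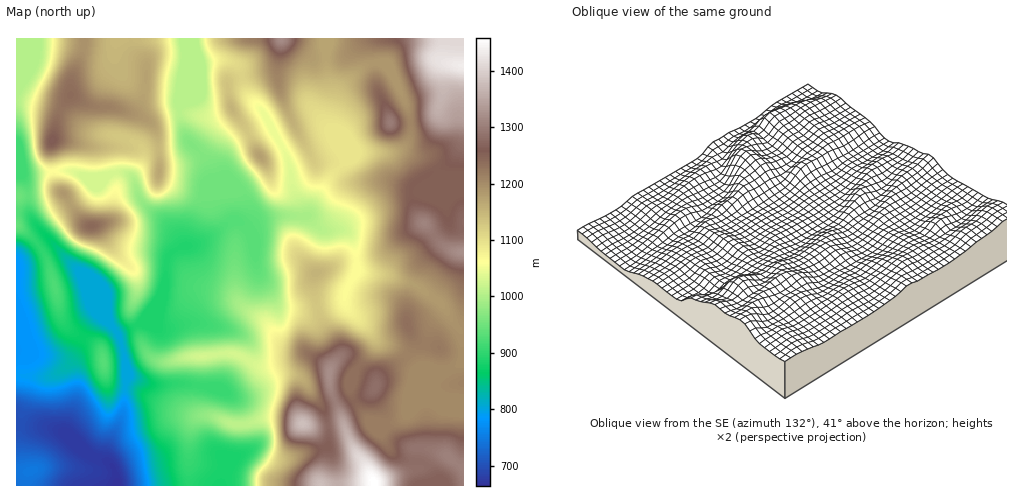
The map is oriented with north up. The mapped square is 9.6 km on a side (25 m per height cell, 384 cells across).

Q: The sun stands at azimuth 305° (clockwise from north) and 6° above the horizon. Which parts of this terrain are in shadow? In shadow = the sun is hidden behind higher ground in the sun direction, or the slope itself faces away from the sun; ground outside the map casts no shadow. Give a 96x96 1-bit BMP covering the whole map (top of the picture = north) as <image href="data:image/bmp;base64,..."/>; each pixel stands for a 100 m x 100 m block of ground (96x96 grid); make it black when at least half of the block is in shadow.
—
<image width="96" height="96" href="data:image/bmp;base64,Qk2+BAAAAAAAAD4AAAAoAAAAYAAAAGAAAAABAAEAAAAAAIAEAAATCwAAEwsAAAIAAAAAAAAA////AAAAAAAB4AAAAAAAAAAD/AAD4AAAAAAAAAAD+AADwAAAAAAAAAAB4AAAgAAAAAAAAAAAAAAAAAAAAAAAAAAAAAAAAAAAAAAAAAAGAAAAAAAAAAAAAAAEAAAAAAAAAAAAA/gAAAAAAAAAAMD4H/gOAAAAAAAAA+P8H/g+AAAAAAAAA+f8D/D8AAAAAAgAA8P4D/D4AAAAABwAAYB4A+H4AAAAAB4AAAAAAeHwAAAAAA8AAAAAAMHgAAAAAA8AAAAAAAHAIAAAEA+AAAAAAAGD8AAAfA+AAAAAAAGP8AAB/A+AAAAAAAeH8AAB/A/AAAAAAA+H8AAB/A/AAAAAAA+D8AAA/B/AAHwAAA/D8AAAfB/gP/4AAB/B4AAAGB/A//4AAA/AQAAAAB/B//4AAA/AAAAAAB+A//4AAA/AAAAAAB+AD/wAAAfgAAAAAB8AABAAAAPgAAAAAB8AAAAAAAHgAAAAAB4AAAAAAABAAAAAAA4AAAAAAAAAAAAAAAwAAAAAAAAAAAAAAAAAAAAAAAAAAAAAAAAAAAAAAAAAAAAAAAA+AAAAAAAAAAAAD8D/AAAAAAAAAAAAH8D/wAAAAAAAAAAAP8B/+QAAAAAAAAAAP4B//4AAABwAAAAAP4B//8AAAD4AAAAAfwA//8AAAD4AAAAAfwA//8AAAD8AAAAAfgA//8AAAH8AAAAAfgA//4AAAH+AAAAAfAB//4AAAD+AAAAAfAB//4AAAB+AAAAA+AB//wAAAA+AAAAA8AH//gAAAAeAAAAA4////gAAAAEAAAAAw////AAAAAAAAAAAB///+AAAAAAAAACAB///+AAAAAAAAADAA///8AAAAAAAAAD8A///8B8AAAAAAAD8AP//8P+AAAAAAAB4AH//8/+AAAAAAAB4AA////+AAAAAAABwAAP///+AAAAAAABwAAD///8AAAAAAABgAAD///8AGAAAAABAAwD///4A/gAAAAAADwH3//wA/wAAAAAADwPz//wB/wAAAAAADv/j//4B/gAAAAAAA//j//4B/AAAAAAAB//h//4B/OAAAAAAH//h//4D+GAAAAAA///h//wD8GAAAAAB///h//wH8AAAAAAD///h//gH4AAAAAAB///B//AHwAAAAAAB//wB//AHgAAAAAAB/gAB/+ADAAAAPAAA/AAB/8ACAAAB/AAAfgAB/8ACAAAB/AwAPwAB/4AOAAAB/B4AP/4D/4AeBAAA/B4AP/4D/wAcBAAAeAAAPfwD/wA4BgAAcAAAGPgD/wD4DwAAcAAAAAAH/wH4H4AAYAAAAAAH/wHwPwAAQAAAAAAH/4HgPwAAQAAAAAAP/4HAfwAAAAAAAAAH/4GAfwAAAAAAAAAH/4EAfwAAAAAAA4AH/4AAf/wAAAAAA4AH/wAAf/wAAAAAA8AH/wAAf/gAAAAAA8AH/gAAf/AAAAAAAcAH/gAAf+AAAAAAAcAD/AAAf8AAAAAAAMAD+AAA/8AAAAAAAMAB+ABgf4AAAAAAAMAB8AAAfwAAAAAAAMAB4AAAfwAAAAA="/>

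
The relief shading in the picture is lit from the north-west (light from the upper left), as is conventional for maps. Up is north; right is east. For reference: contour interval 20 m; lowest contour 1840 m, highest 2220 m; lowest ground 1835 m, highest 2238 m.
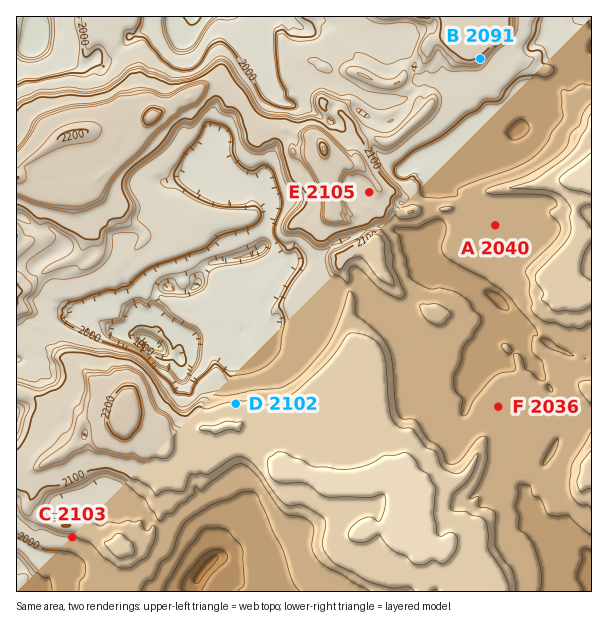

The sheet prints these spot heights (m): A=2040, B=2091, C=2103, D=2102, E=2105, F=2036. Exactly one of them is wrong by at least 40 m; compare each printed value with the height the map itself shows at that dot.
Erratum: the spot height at C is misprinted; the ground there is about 2043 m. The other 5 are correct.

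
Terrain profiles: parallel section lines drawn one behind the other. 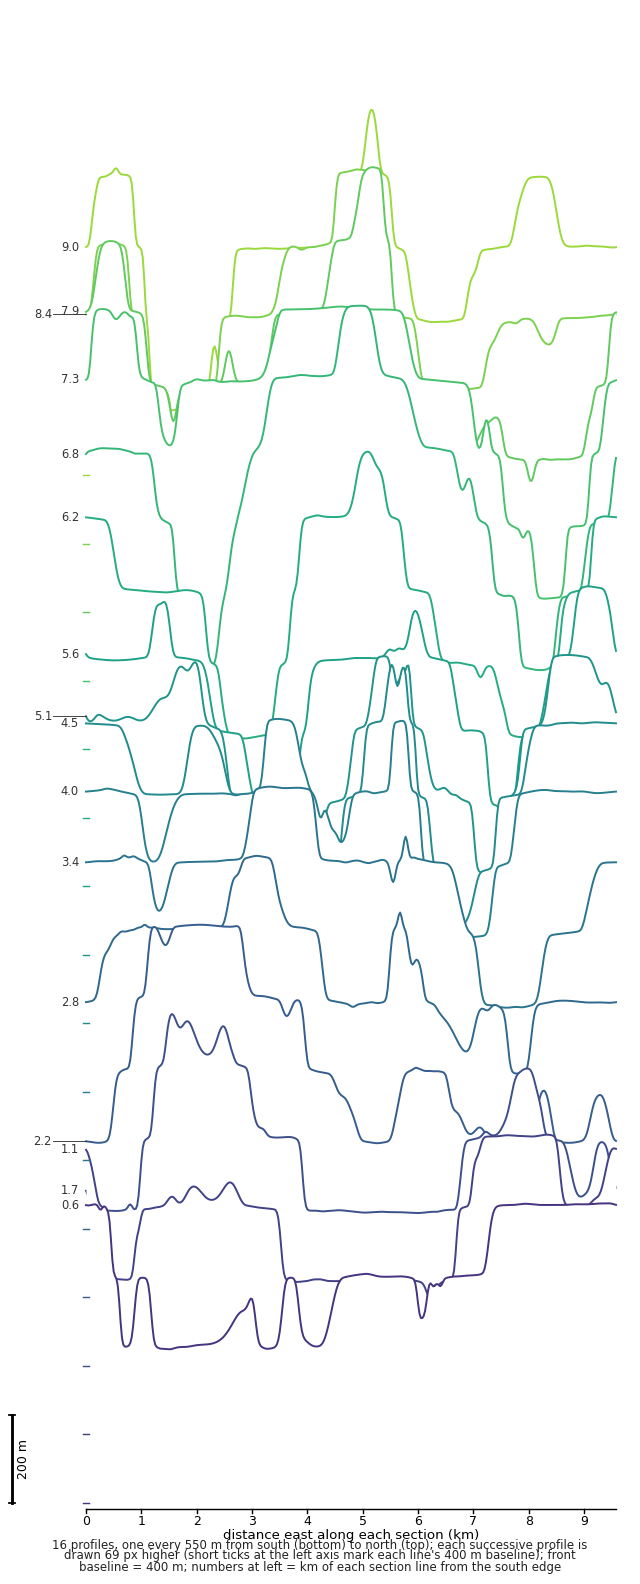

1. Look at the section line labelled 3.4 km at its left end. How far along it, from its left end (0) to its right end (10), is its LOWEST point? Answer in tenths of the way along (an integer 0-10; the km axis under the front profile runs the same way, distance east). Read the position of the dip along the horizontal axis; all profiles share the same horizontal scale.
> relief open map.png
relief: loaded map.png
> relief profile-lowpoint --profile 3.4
8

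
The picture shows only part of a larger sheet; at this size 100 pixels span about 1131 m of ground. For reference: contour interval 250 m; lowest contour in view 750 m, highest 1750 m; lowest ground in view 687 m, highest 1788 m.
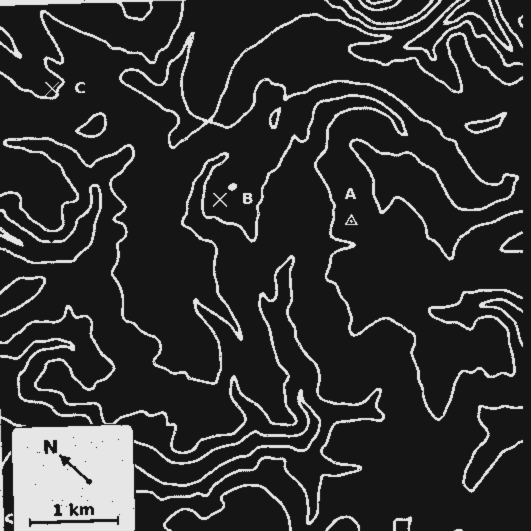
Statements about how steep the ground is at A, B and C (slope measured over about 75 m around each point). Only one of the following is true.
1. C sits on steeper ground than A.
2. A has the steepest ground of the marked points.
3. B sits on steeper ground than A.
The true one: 3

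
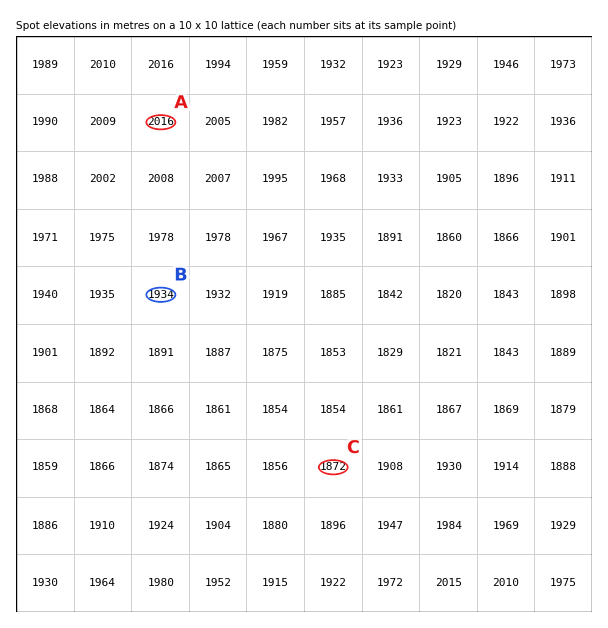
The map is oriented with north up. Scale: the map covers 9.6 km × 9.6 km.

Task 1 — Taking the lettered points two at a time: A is higher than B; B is higher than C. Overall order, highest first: A B C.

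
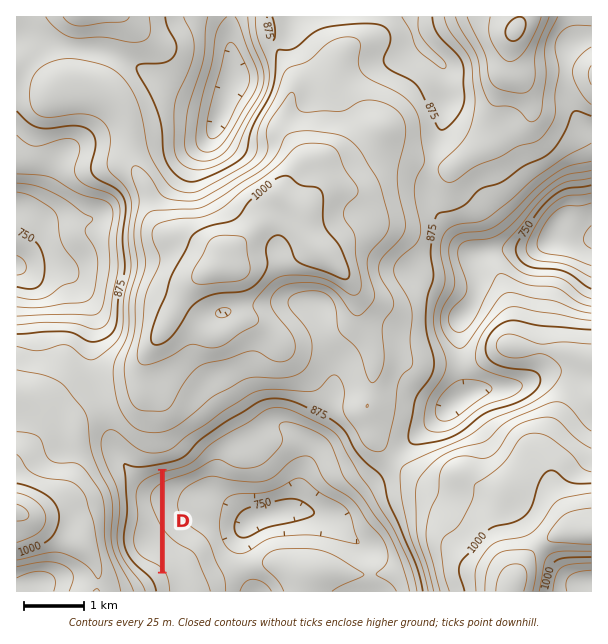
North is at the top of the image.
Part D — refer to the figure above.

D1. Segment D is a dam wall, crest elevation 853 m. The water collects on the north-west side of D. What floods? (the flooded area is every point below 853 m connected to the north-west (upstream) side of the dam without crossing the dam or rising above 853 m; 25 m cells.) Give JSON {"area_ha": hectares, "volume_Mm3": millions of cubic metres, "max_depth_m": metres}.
{"area_ha": 59.6, "volume_Mm3": 9.12, "max_depth_m": 39}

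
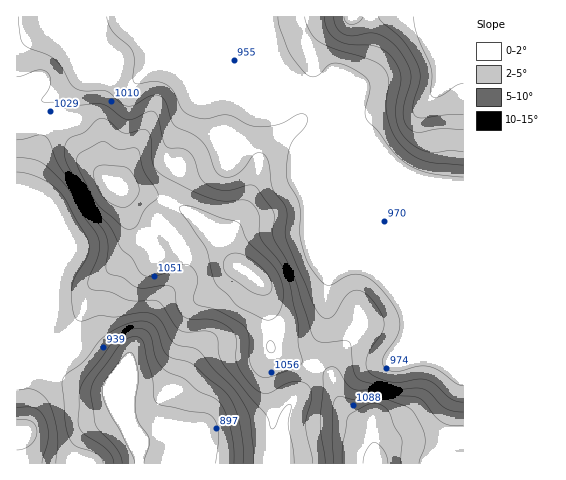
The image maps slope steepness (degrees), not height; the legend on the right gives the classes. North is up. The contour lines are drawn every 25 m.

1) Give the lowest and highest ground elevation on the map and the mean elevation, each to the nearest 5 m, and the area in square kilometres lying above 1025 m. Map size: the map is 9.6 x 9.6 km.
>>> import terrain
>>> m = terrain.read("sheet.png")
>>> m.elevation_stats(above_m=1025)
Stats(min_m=875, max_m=1135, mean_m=1000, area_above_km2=29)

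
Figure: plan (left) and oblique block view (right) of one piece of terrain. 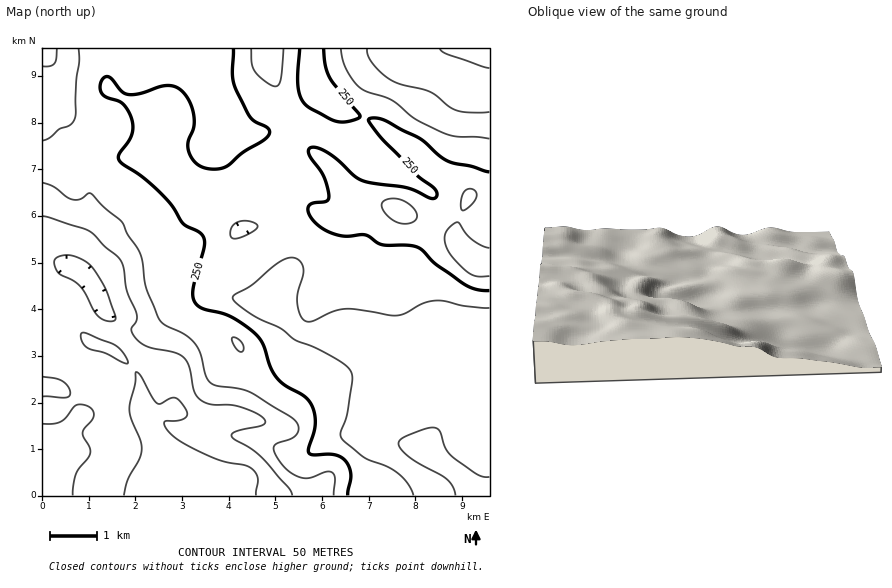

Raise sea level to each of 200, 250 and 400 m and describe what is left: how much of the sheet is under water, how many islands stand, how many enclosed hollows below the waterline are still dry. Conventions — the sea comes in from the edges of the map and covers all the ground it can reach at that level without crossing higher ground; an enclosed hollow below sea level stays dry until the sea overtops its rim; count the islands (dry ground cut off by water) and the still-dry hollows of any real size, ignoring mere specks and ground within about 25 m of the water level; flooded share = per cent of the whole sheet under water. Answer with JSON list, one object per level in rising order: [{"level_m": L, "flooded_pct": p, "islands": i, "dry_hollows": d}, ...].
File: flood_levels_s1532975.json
[{"level_m": 200, "flooded_pct": 18, "islands": 0, "dry_hollows": 0}, {"level_m": 250, "flooded_pct": 48, "islands": 0, "dry_hollows": 0}, {"level_m": 400, "flooded_pct": 94, "islands": 0, "dry_hollows": 0}]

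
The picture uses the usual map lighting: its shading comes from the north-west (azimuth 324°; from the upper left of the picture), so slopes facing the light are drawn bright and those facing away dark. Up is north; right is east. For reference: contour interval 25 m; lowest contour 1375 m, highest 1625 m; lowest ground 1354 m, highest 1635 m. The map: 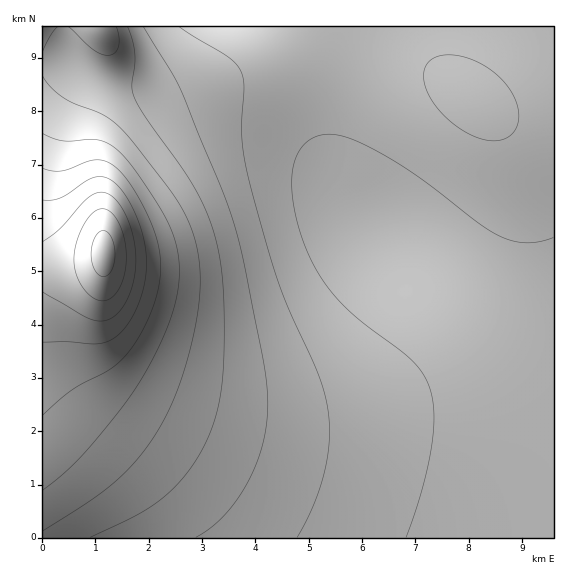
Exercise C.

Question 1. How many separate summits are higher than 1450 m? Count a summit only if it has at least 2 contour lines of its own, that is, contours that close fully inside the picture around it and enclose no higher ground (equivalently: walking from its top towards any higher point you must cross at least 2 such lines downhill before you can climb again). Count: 1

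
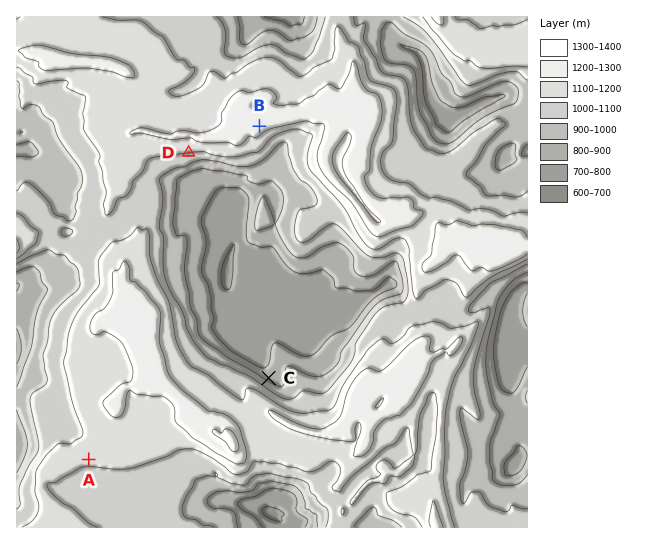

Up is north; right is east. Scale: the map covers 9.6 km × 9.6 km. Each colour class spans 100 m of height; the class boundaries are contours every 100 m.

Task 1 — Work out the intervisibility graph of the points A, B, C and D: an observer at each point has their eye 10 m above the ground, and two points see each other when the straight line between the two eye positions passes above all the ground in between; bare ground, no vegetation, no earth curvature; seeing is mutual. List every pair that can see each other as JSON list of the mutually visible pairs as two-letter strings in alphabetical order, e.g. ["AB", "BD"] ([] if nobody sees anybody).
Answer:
["BC", "CD"]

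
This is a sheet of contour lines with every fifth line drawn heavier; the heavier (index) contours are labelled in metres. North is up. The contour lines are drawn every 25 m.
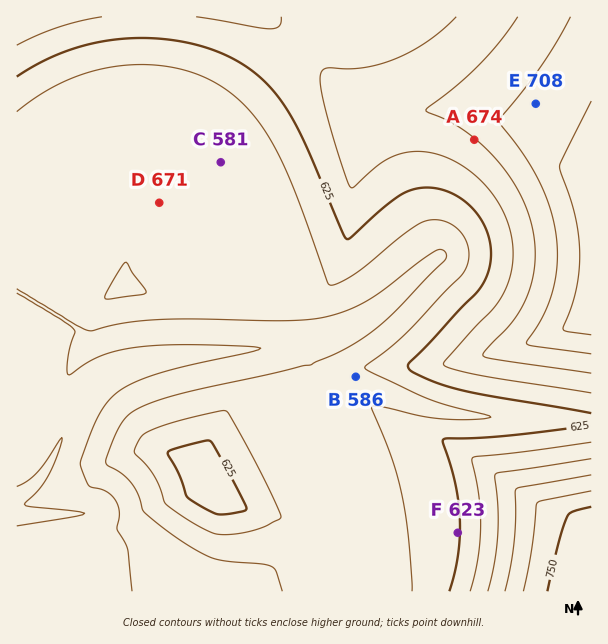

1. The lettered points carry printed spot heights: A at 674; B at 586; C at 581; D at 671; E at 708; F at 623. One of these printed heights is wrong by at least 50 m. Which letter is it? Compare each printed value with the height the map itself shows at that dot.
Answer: D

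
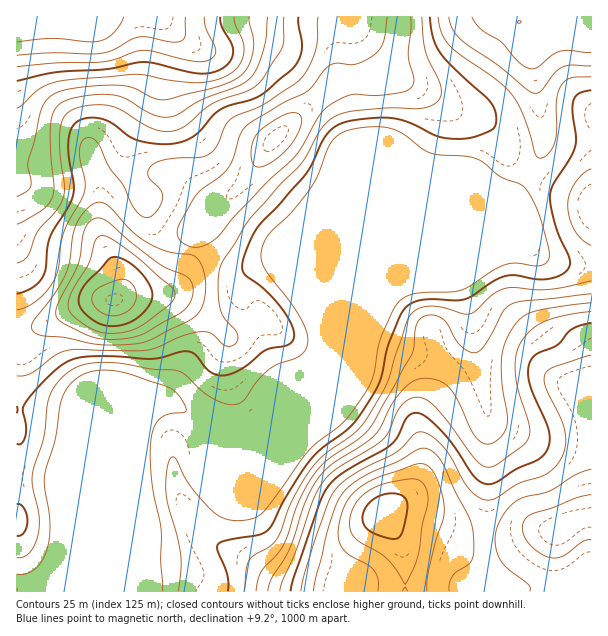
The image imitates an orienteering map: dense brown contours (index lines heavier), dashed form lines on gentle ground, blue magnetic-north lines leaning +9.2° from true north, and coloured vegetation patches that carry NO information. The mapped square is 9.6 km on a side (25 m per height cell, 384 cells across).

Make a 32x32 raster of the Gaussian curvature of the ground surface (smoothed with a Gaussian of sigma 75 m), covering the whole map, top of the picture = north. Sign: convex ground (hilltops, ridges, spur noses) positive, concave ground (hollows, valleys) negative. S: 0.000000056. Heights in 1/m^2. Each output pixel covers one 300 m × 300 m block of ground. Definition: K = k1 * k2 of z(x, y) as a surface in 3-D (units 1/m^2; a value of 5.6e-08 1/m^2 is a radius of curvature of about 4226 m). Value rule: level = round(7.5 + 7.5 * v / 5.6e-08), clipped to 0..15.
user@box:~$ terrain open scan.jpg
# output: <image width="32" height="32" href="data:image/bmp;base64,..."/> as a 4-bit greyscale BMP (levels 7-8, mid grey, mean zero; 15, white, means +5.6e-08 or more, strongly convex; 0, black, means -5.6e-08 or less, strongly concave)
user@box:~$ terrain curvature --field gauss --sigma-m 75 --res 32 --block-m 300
<image width="32" height="32" href="data:image/bmp;base64,Qk12AgAAAAAAAHYAAAAoAAAAIAAAACAAAAABAAQAAAAAAAACAAATCwAAEwsAABAAAAAAAAAAAAAAABEREQAiIiIAMzMzAERERABVVVUAZmZmAHd3dwCIiIgAmZmZAKqqqgC7u7sAzMzMAN3d3QDu7u4A////ACd4iIl3iYdXmHqCaYd4dnd0eIh3d3dEVnVqdHiHd3d5tXiId3d1Vqd0R2iHd3eJmfdniIl4ZXi4ho2nd3ZXmrT3d4h4mnmoVojP+YZkOJeGKIeId5eZiXWqnvi4ZViHeAqIiHd2qIiXi4iFmXind2Z4d4h3l4iIhTeHZXuJp4lWuWeId6d3d3cnhVRIe6iJZ4h4iHZ2dmZ3e7drhmmoeGc0uIiIdniXiIiYi3Z3h3h3RJ+Zl5iHd6h4jmJGd3eLqLha/XRWiHeGR4x0VoZnmYh1EFczaHmmjSd1dlZ2aIeHUyPfloYnhc43dmf/aIeYiSAH//V3FXi4Z4dX/wJ1eIm5T//0fXiIhniHQCdkuWh3j7Zo5VdZZZh4h3Zo2YiLdIiFN6eVF1bYiIiIiIdTilRmWaaYV3h5uHiIiIiHd8d3VVzWuniHaId3iIiIiIioip7CBZmIiHh3d3iIiId5houNsAd4dodmd2Z4h3eIZzWJd3hnZ5d3RYdXiIdmmohHh3aPqGZ2eHzKf7iIeXV5eYV2j6dmhlds3Wv82HiHeHiGZYyqiJd8Z6sAR2VWd4hmilV4mGhzOWh0BkeIdneYQ6tmd4ZXZaxTaGlnmodniIaod3eoaIn/5Gtnd3ZmZ3jHSXdo2kaHi6NpVoh2Rpl2hml3eKg3l2aHeJeIi4rJeIeI"/>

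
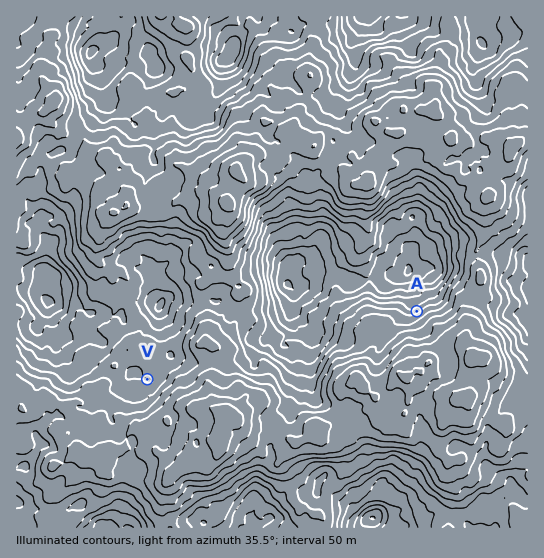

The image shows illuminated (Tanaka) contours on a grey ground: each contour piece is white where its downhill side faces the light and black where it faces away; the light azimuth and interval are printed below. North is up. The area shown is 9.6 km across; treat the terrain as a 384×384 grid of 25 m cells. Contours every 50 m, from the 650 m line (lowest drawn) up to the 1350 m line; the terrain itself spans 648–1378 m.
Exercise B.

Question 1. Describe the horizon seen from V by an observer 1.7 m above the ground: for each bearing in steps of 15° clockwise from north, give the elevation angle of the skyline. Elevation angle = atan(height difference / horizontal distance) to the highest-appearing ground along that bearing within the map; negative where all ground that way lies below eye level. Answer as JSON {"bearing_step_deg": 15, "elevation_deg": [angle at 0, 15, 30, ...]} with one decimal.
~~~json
{"bearing_step_deg": 15, "elevation_deg": [4.6, 5.4, 4.7, 4.7, 7.5, 6.8, 11.2, 14.0, 16.2, 15.9, 15.1, 13.8, 12.1, 10.8, 7.8, 6.1, 5.2, 4.9, 4.0, 3.8, 3.9, 3.6, 4.2, 4.3]}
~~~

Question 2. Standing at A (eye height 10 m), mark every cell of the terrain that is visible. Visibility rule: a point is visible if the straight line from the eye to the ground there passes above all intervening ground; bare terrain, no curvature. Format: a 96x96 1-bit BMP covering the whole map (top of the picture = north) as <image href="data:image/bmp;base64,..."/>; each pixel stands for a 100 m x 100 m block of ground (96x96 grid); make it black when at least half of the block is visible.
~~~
<image width="96" height="96" href="data:image/bmp;base64,Qk2+BAAAAAAAAD4AAAAoAAAAYAAAAGAAAAABAAEAAAAAAIAEAAATCwAAEwsAAAIAAAAAAAAA////AAAAAAAAAAAAAAAAAAAAAAAAAAAAAAAAAAAAAAAAAAAAAAAAAAAAAAAAAAAAAAAAAAAAAAAAAAAAAAAAAAAAAAAAAAAAAAAAAAAAAAAAAAAAAAAAAAAAAAAAAAAAAAAAAAAAAAAAAAAAAAAAAAAAAAAAAAAAAAAAAAAAAAAAAAAAAAAAAAAAAAAAAAAAAAAAAAAAAAAAAAAAAAAAAAAAAAAAAAAAAAAAAAAAAAAAAAAAAAAAAAAAAAAAAAAAAAAAAAAAAAAAAAAAAAAAAAAAAAAAAAAAAAAAAAAAAAAAAAAAAAAAAAAAAAAAAAAAAAAAAAAAAAAAAAAAAAAAAAAAAAAAAAAAAAAAAAAAAAAAAAAAAAAAAAAAAAAAAAAAAAAAAAAAAAAAAAAAAAAAAAAAAAAAAAAAAAAAAAAAAAAAAAAAAAAAAAAAAAAAAAAAAAAAAAAAAAAAAAAAAAAAAAAAAAAAAAAAAAAAAAAAAAAAAAAAAAAAAAAAAAAAAAAAAAAAAAAAAAAAAAAAAAAAAAAAAAAAAAAAAAAAAAAAAAAAAAAAAAAAAAAAAAAAAAAAAAAAAAAAAAAAAAAAAAAAAABAAAAAAAAAAAAAAAAAAAAAAAAAAAAAAAAEAAAAAAAAAAAAAAfkAAAAAAAAAAAAAAP4AAAAAAAAAAAAAAH4AAAAAAAAAAAAAAD4IAAAAAAAAAAAAAAc4AAAAAAAABAAAAAZ4AAAAAAAABgAAAAB+AAAAAAAAPgAAHwA/gAAAAAAAPwAD/8A/gAAAAAAAfwAD//w/gAAAAAAAP4AD////AAAAAAAAP8AAf///AAAAAAAAf/wAP///AAAAAAAAf/8AP///AAAAAAAAf/+AH///gAAAAAAAf/+AP///wAAAAAAAf/+Af///gAAAAAAAf/+BP///wAAAAAAAP//D////4AAAAAAA////////8AAAAAAAP///////+AAAAAAAP//z///+8AAAAAAAH//x////4AAAAAAAH//x///5AAAAAAAAH//w///4AAAAAAAAD/9gD//8AAAAAAAAB/4gA//4AAAAAAAAFn5AA//wAAAAAAAAFn+AA//AAAAAAAAAB8+AAB8AAAAAAAAAA8+AAAAAAAAAAAAAAI+AAAAAAAAAAAAAAAQAAHwQAAAAAAAAAAQAAHgwAAAAAAAAAAAAAOAAAAAAAAAAAAAAAAAAAAAAAAAAAAAAAAAAAAAAAAAAAAAAAAAAAAAAAAAAAAAAAAGAAAAAAAAAAAAAAAAAAAAAAAAAAAAAAAAAAAAAAAAAAAAAAAAAAAAAAAAAAAAAAAAAAAAAAAAAAAAAAAAAAAAAAAAAAAAAAAAAAAAAAAAAAAAAAAAAAAAAAAAAAAAAAAAAAAAAAAAAAAAAAAAAAAAAAAAAAAAAAAAAAAAAAAAAAAAAAAAAAAAAAAAAAAAAAAAAAAAAAAAAAAAAAAAAAAAAAAAAAAAAAAAAAAAAAAAAAAAAAAAAAAAAAAAAAAAAAAAAAAAAAAAAAAAAAAAAAAAAAAAAAAAAAAAAAA="/>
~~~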